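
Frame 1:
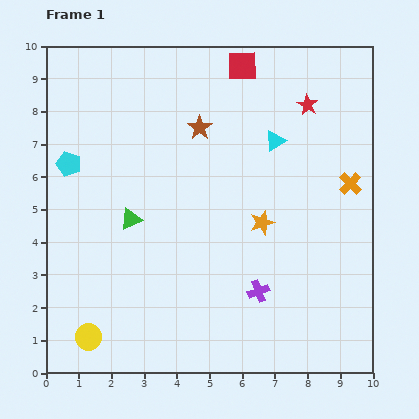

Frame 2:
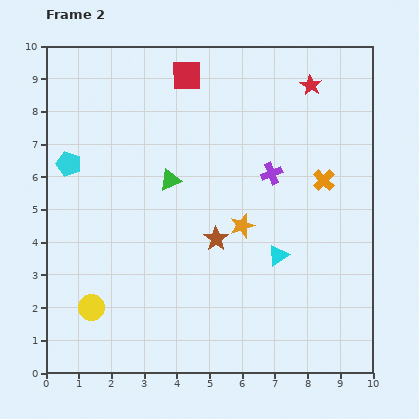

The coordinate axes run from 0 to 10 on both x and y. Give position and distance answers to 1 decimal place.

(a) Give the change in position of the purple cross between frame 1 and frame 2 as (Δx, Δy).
(0.4, 3.6)

The purple cross was at (6.5, 2.5) in frame 1 and (6.9, 6.1) in frame 2.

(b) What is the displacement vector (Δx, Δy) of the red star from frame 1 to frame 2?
(0.1, 0.6)

The red star was at (8.0, 8.2) in frame 1 and (8.1, 8.8) in frame 2.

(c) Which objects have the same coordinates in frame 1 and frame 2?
the cyan pentagon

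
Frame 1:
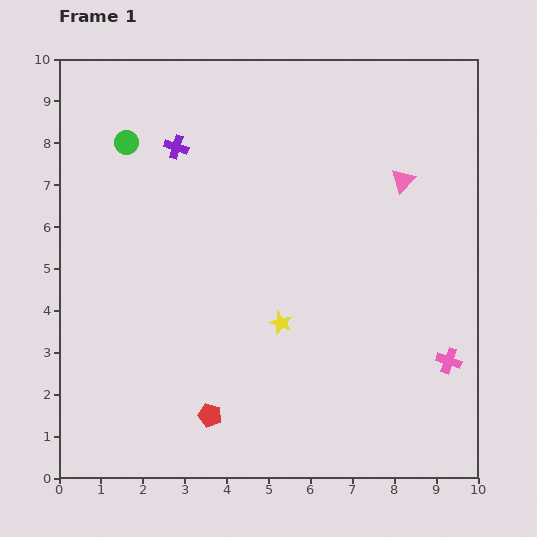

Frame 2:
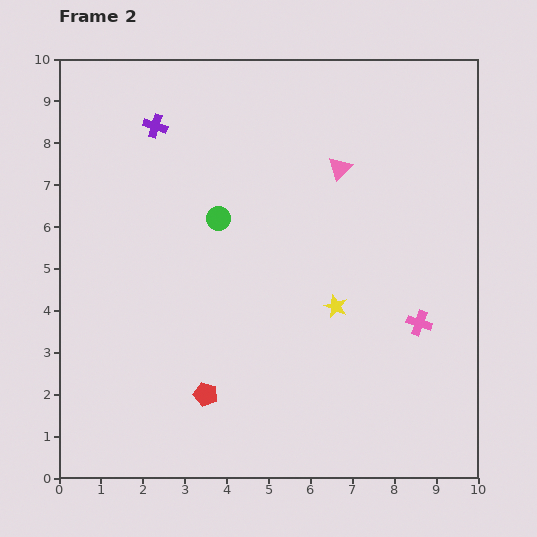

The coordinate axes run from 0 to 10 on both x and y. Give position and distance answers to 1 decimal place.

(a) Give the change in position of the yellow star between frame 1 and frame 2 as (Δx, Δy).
(1.3, 0.4)

The yellow star was at (5.3, 3.7) in frame 1 and (6.6, 4.1) in frame 2.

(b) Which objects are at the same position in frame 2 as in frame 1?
none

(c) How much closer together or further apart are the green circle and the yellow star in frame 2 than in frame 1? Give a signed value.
-2.2

Distance in frame 1: 5.7. Distance in frame 2: 3.5.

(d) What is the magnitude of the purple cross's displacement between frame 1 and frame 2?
0.7

The purple cross moved from (2.8, 7.9) to (2.3, 8.4), a distance of √(0.5² + 0.5²) ≈ 0.7.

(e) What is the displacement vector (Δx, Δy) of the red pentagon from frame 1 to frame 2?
(-0.1, 0.5)

The red pentagon was at (3.6, 1.5) in frame 1 and (3.5, 2.0) in frame 2.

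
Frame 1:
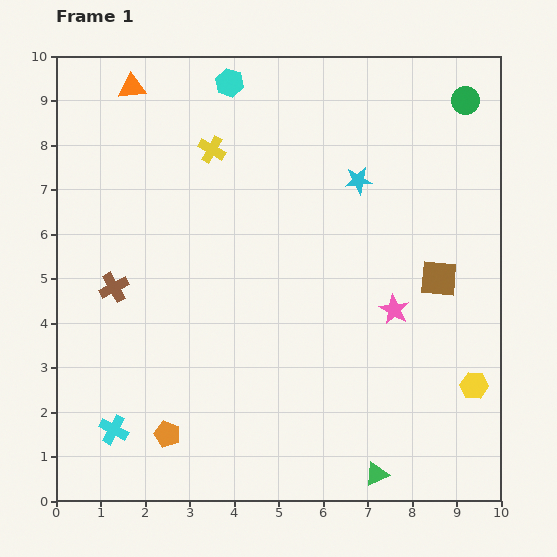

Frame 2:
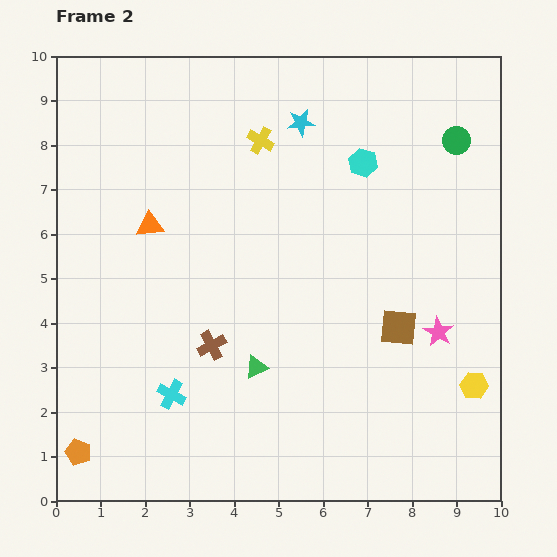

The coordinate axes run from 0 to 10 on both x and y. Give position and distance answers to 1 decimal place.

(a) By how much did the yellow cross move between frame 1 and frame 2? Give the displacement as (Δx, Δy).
(1.1, 0.2)

The yellow cross was at (3.5, 7.9) in frame 1 and (4.6, 8.1) in frame 2.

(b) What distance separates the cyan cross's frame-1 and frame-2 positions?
1.5

The cyan cross moved from (1.3, 1.6) to (2.6, 2.4), a distance of √(1.3² + 0.8²) ≈ 1.5.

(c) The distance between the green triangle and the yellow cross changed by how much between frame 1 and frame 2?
-3.1

Distance in frame 1: 8.2. Distance in frame 2: 5.1.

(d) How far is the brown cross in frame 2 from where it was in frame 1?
2.6

The brown cross moved from (1.3, 4.8) to (3.5, 3.5), a distance of √(2.2² + 1.3²) ≈ 2.6.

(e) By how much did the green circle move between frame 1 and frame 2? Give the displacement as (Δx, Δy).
(-0.2, -0.9)

The green circle was at (9.2, 9.0) in frame 1 and (9.0, 8.1) in frame 2.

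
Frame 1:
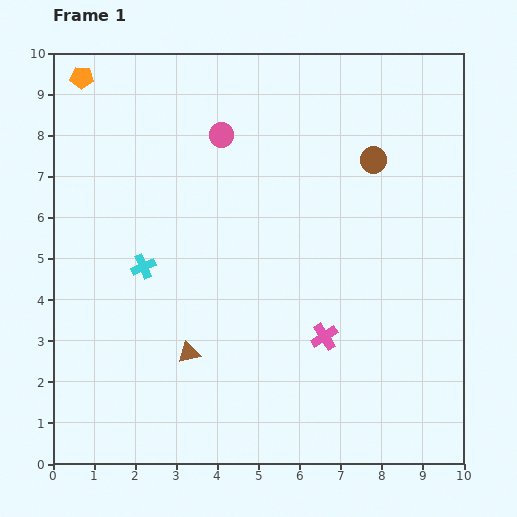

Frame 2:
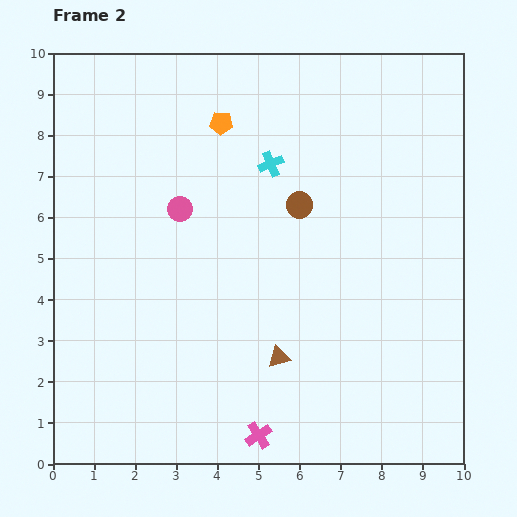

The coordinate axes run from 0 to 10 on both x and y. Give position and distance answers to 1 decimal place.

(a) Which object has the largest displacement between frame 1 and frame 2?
the cyan cross

(moved 4.0; next 3.6)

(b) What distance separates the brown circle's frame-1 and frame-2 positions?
2.1

The brown circle moved from (7.8, 7.4) to (6.0, 6.3), a distance of √(1.8² + 1.1²) ≈ 2.1.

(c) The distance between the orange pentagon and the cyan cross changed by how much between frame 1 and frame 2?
-3.2

Distance in frame 1: 4.8. Distance in frame 2: 1.6.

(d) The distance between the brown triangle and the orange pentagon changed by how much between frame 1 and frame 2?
-1.3

Distance in frame 1: 7.2. Distance in frame 2: 5.9.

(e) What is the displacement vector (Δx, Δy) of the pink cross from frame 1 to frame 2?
(-1.6, -2.4)

The pink cross was at (6.6, 3.1) in frame 1 and (5.0, 0.7) in frame 2.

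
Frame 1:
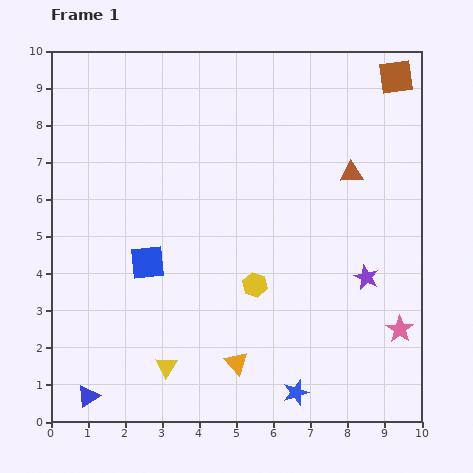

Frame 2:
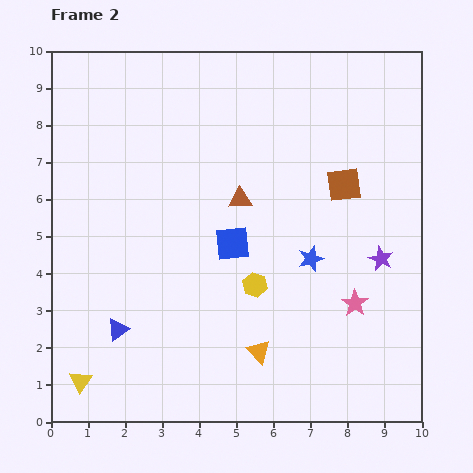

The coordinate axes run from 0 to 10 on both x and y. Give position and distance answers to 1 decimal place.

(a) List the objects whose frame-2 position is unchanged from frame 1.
the yellow hexagon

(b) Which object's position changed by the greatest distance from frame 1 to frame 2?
the blue star

(moved 3.6; next 3.2)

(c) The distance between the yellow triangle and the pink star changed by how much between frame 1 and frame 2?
+1.3

Distance in frame 1: 6.4. Distance in frame 2: 7.7.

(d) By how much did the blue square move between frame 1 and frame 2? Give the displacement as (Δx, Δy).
(2.3, 0.5)

The blue square was at (2.6, 4.3) in frame 1 and (4.9, 4.8) in frame 2.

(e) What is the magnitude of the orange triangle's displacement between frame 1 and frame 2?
0.7

The orange triangle moved from (5.0, 1.6) to (5.6, 1.9), a distance of √(0.6² + 0.3²) ≈ 0.7.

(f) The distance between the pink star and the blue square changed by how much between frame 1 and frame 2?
-3.3

Distance in frame 1: 7.0. Distance in frame 2: 3.7.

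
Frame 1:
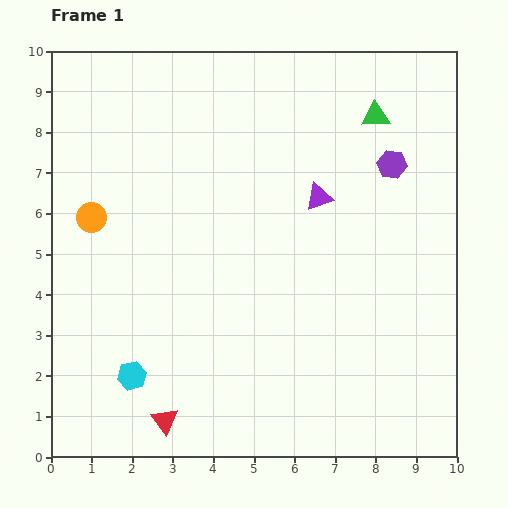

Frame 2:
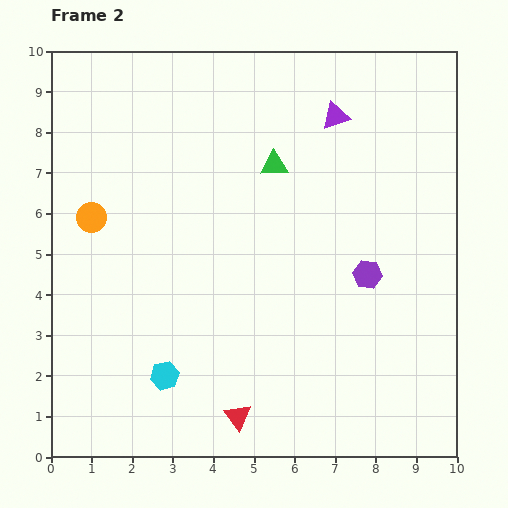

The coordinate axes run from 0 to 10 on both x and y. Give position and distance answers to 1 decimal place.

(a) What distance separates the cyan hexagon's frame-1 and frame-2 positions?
0.8

The cyan hexagon moved from (2.0, 2.0) to (2.8, 2.0), a distance of √(0.8² + 0.0²) ≈ 0.8.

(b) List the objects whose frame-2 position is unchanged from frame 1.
the orange circle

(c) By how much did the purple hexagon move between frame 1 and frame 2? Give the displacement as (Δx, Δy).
(-0.6, -2.7)

The purple hexagon was at (8.4, 7.2) in frame 1 and (7.8, 4.5) in frame 2.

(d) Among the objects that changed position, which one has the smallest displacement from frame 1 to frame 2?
the cyan hexagon

(moved 0.8)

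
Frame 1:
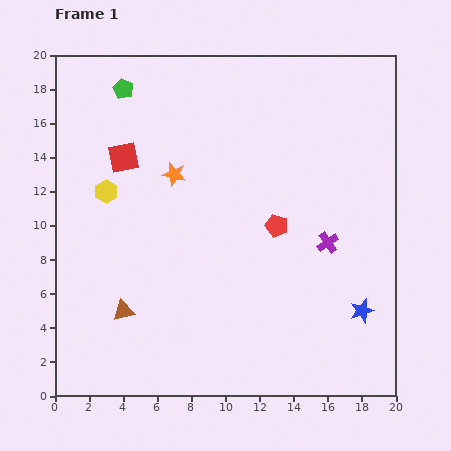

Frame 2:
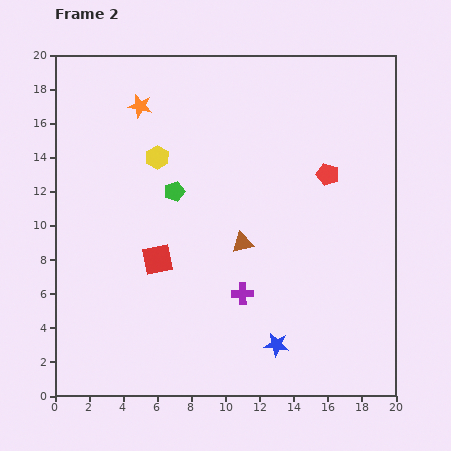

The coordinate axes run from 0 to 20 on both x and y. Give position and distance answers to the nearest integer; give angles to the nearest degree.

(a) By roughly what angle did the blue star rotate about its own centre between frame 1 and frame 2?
24° clockwise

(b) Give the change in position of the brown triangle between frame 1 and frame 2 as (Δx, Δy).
(7, 4)

The brown triangle was at (4, 5) in frame 1 and (11, 9) in frame 2.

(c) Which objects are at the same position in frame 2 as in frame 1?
none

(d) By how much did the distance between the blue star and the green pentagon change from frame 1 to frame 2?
-8

Distance in frame 1: 19. Distance in frame 2: 11.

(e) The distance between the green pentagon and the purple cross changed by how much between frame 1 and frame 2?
-8

Distance in frame 1: 15. Distance in frame 2: 7.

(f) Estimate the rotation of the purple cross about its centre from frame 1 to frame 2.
33° clockwise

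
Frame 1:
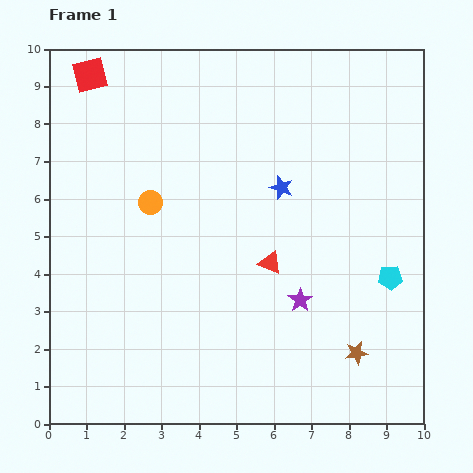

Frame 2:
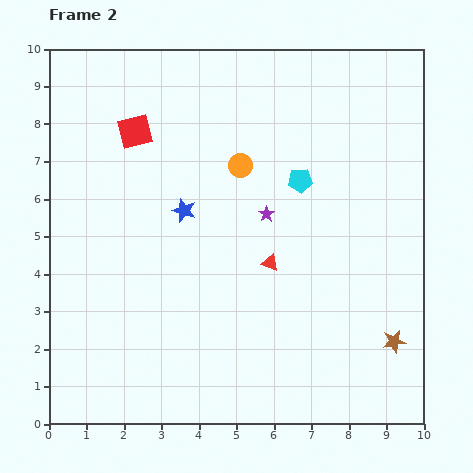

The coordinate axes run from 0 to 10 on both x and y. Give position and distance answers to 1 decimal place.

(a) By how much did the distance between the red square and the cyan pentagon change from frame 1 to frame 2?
-5.1

Distance in frame 1: 9.7. Distance in frame 2: 4.6.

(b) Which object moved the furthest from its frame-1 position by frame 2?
the cyan pentagon

(moved 3.5; next 2.7)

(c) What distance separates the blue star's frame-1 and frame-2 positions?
2.7

The blue star moved from (6.2, 6.3) to (3.6, 5.7), a distance of √(2.6² + 0.6²) ≈ 2.7.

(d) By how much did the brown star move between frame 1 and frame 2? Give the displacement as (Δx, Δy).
(1.0, 0.3)

The brown star was at (8.2, 1.9) in frame 1 and (9.2, 2.2) in frame 2.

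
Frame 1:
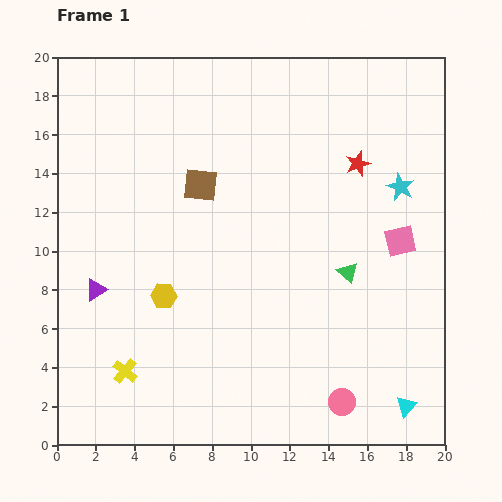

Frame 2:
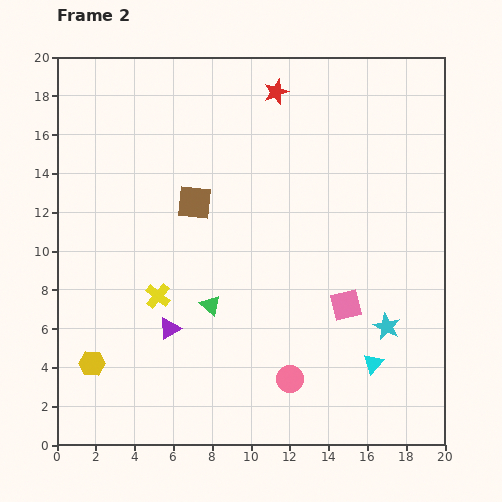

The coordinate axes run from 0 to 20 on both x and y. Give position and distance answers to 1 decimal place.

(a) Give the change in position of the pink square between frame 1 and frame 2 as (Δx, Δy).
(-2.8, -3.3)

The pink square was at (17.7, 10.5) in frame 1 and (14.9, 7.2) in frame 2.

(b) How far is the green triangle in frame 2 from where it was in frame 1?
7.3

The green triangle moved from (15.0, 8.9) to (7.9, 7.2), a distance of √(7.1² + 1.7²) ≈ 7.3.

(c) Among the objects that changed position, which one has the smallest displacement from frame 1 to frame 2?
the brown square

(moved 0.9)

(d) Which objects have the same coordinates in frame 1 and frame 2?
none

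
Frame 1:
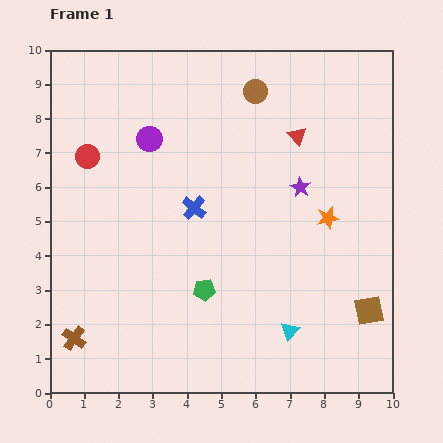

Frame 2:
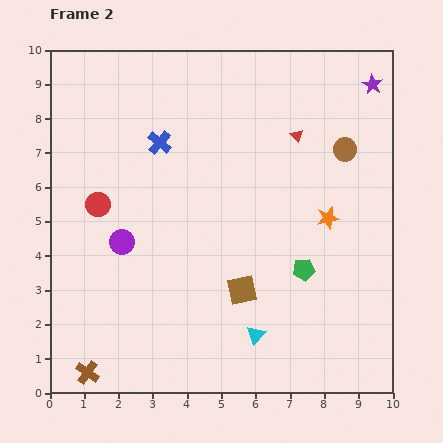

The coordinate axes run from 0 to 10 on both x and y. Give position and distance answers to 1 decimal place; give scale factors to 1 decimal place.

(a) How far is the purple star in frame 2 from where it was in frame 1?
3.7

The purple star moved from (7.3, 6.0) to (9.4, 9.0), a distance of √(2.1² + 3.0²) ≈ 3.7.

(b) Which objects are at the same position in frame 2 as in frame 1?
the red triangle, the orange star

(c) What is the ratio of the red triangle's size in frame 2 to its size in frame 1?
0.7×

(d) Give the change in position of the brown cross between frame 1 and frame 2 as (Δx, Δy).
(0.4, -1.0)

The brown cross was at (0.7, 1.6) in frame 1 and (1.1, 0.6) in frame 2.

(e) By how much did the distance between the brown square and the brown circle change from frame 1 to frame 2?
-2.1

Distance in frame 1: 7.2. Distance in frame 2: 5.1.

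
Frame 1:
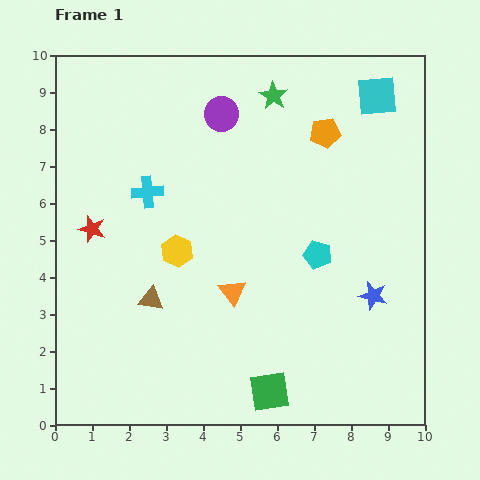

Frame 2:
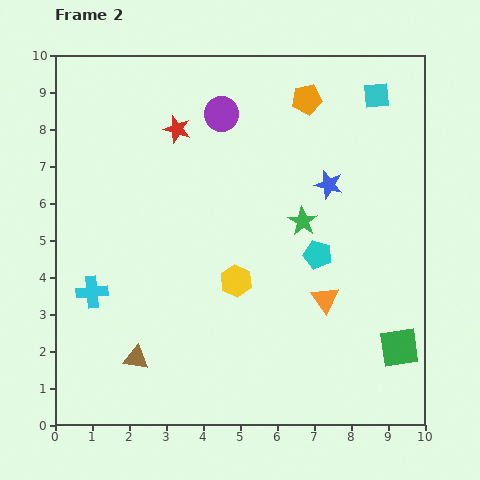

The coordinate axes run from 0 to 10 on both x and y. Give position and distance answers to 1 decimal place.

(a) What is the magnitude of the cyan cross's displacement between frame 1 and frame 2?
3.1

The cyan cross moved from (2.5, 6.3) to (1.0, 3.6), a distance of √(1.5² + 2.7²) ≈ 3.1.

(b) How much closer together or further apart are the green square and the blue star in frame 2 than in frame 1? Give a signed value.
+1.0

Distance in frame 1: 3.8. Distance in frame 2: 4.8.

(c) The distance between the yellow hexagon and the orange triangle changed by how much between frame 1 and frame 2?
+0.6

Distance in frame 1: 1.9. Distance in frame 2: 2.5.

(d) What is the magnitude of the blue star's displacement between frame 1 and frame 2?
3.2

The blue star moved from (8.6, 3.5) to (7.4, 6.5), a distance of √(1.2² + 3.0²) ≈ 3.2.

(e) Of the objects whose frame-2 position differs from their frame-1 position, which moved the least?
the orange pentagon

(moved 1.0)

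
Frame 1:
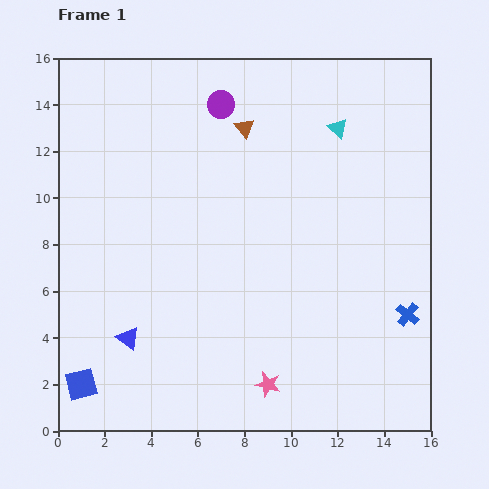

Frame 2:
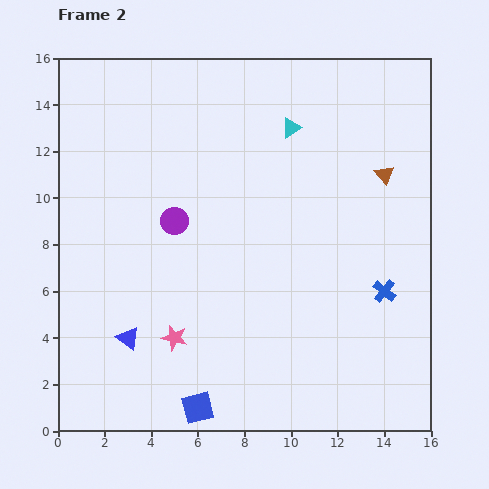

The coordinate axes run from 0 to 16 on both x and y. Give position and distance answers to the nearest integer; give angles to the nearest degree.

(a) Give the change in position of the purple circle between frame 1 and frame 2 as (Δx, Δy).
(-2, -5)

The purple circle was at (7, 14) in frame 1 and (5, 9) in frame 2.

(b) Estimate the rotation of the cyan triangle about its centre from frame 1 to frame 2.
47° clockwise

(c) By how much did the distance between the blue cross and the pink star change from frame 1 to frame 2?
+2

Distance in frame 1: 7. Distance in frame 2: 9.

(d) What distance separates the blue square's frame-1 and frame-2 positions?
5

The blue square moved from (1, 2) to (6, 1), a distance of √(5² + 1²) ≈ 5.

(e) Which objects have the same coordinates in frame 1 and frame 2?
the blue triangle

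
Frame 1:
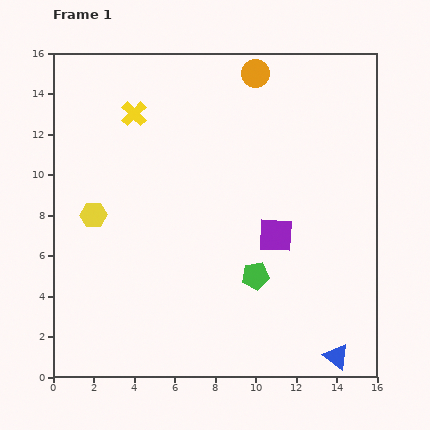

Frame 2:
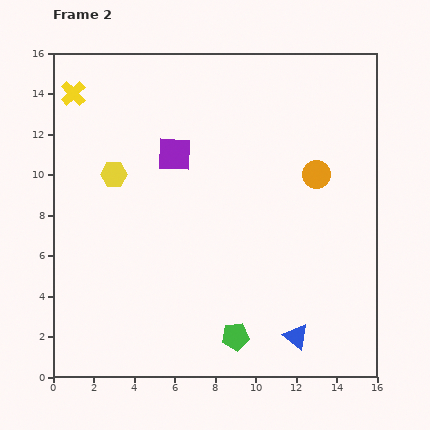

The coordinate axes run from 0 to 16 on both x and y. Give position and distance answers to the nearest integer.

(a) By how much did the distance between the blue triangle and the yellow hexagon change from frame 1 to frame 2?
-2

Distance in frame 1: 14. Distance in frame 2: 12.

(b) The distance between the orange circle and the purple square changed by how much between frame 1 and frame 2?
-1

Distance in frame 1: 8. Distance in frame 2: 7.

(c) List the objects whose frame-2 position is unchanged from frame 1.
none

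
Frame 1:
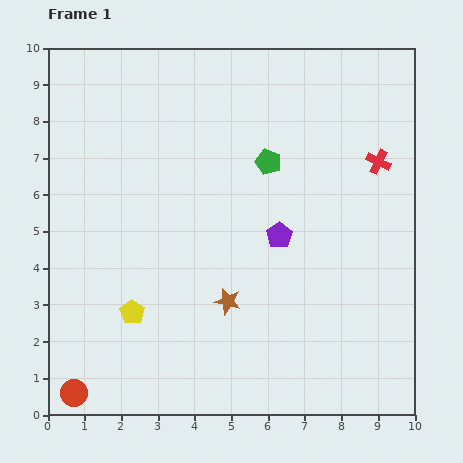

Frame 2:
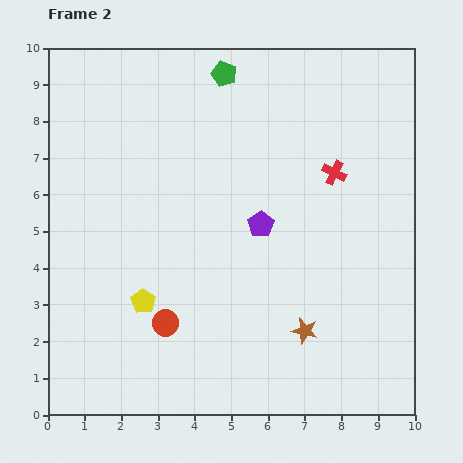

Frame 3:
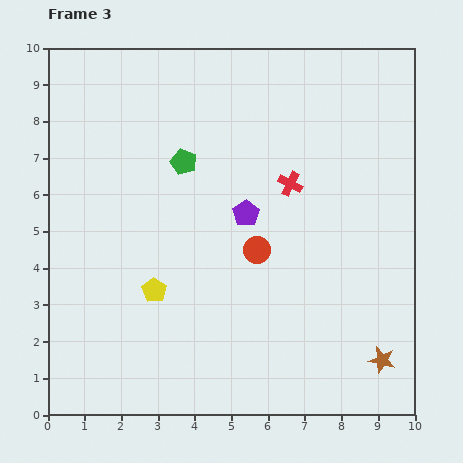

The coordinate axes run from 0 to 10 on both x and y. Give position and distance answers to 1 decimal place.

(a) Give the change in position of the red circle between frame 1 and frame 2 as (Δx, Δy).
(2.5, 1.9)

The red circle was at (0.7, 0.6) in frame 1 and (3.2, 2.5) in frame 2.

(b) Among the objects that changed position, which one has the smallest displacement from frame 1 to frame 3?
the yellow pentagon

(moved 0.8)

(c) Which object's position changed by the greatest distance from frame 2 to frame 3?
the red circle

(moved 3.2; next 2.6)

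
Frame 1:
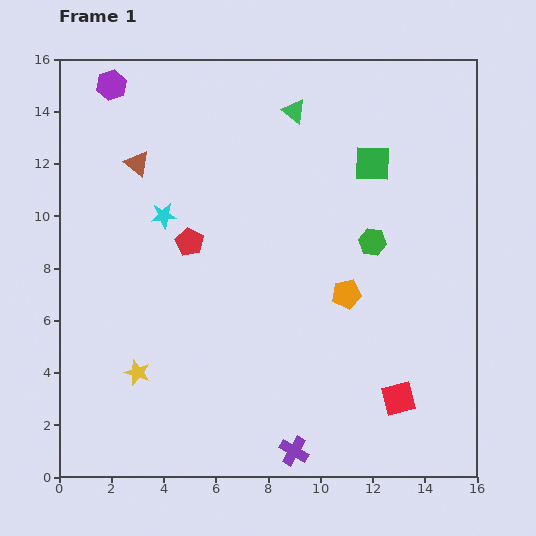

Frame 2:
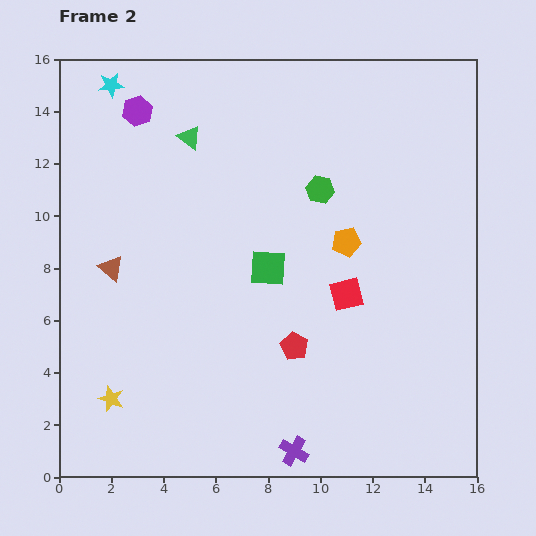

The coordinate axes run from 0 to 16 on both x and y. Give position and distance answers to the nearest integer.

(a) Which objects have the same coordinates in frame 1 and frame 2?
the purple cross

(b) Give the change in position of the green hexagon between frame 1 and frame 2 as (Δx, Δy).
(-2, 2)

The green hexagon was at (12, 9) in frame 1 and (10, 11) in frame 2.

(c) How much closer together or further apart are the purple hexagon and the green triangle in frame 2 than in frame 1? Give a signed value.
-5

Distance in frame 1: 7. Distance in frame 2: 2.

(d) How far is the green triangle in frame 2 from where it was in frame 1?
4

The green triangle moved from (9, 14) to (5, 13), a distance of √(4² + 1²) ≈ 4.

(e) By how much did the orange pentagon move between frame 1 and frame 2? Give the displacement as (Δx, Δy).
(0, 2)

The orange pentagon was at (11, 7) in frame 1 and (11, 9) in frame 2.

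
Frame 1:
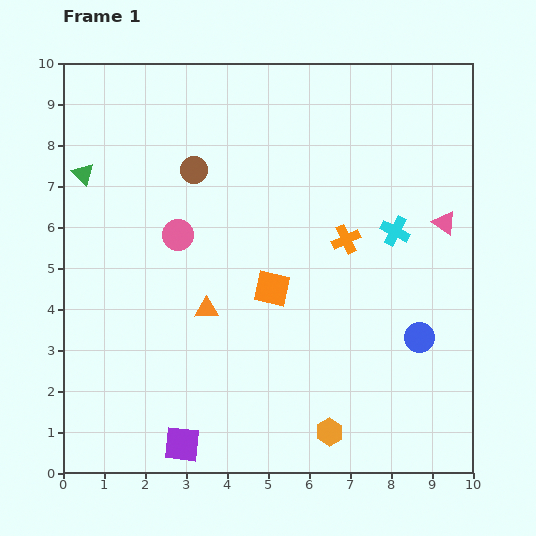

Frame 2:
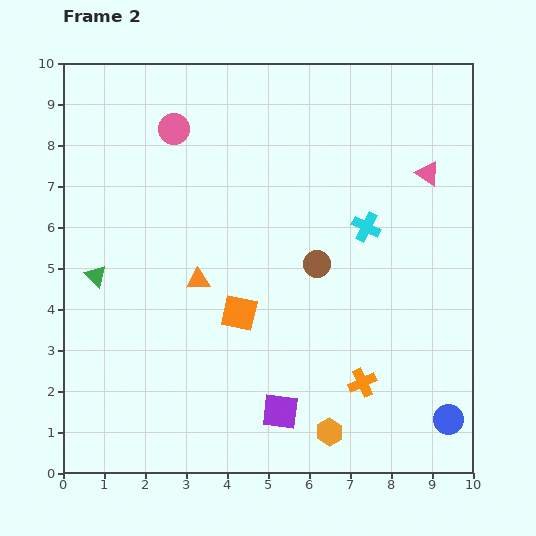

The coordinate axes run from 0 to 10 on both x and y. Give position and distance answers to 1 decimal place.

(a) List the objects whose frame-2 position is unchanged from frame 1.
the orange hexagon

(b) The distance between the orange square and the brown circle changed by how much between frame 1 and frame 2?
-1.3

Distance in frame 1: 3.5. Distance in frame 2: 2.2.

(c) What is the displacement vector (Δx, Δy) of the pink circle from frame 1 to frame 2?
(-0.1, 2.6)

The pink circle was at (2.8, 5.8) in frame 1 and (2.7, 8.4) in frame 2.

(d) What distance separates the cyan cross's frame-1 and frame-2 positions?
0.7

The cyan cross moved from (8.1, 5.9) to (7.4, 6.0), a distance of √(0.7² + 0.1²) ≈ 0.7.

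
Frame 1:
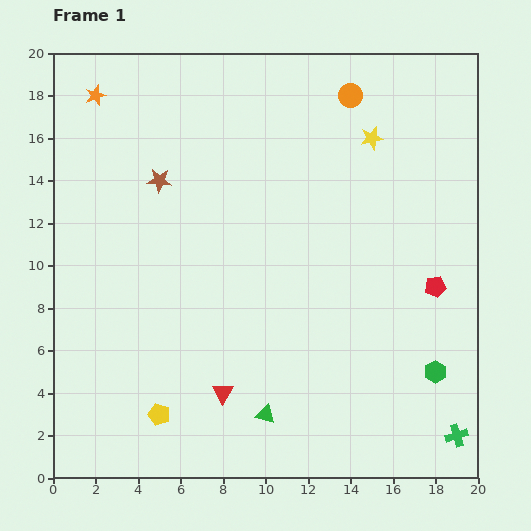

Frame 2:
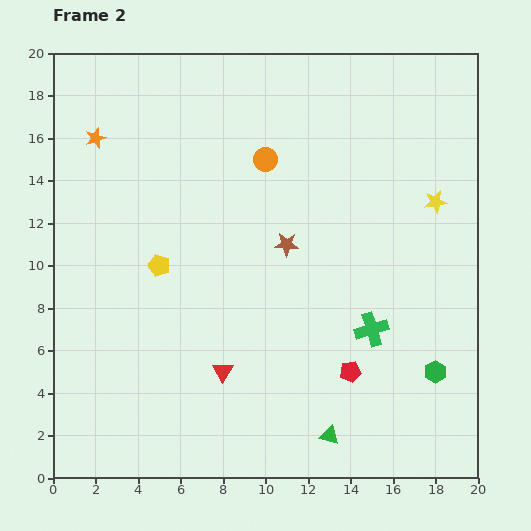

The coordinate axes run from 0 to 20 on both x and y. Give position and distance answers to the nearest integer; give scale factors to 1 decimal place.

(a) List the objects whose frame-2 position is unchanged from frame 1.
the green hexagon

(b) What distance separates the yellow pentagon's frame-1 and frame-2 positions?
7

The yellow pentagon moved from (5, 3) to (5, 10), a distance of √(0² + 7²) ≈ 7.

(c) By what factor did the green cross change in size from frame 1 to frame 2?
1.5×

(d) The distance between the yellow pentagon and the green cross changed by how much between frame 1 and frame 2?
-4

Distance in frame 1: 14. Distance in frame 2: 10.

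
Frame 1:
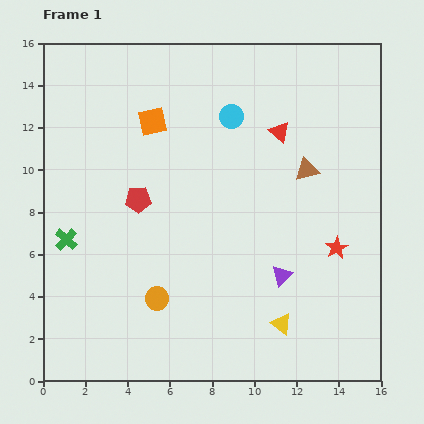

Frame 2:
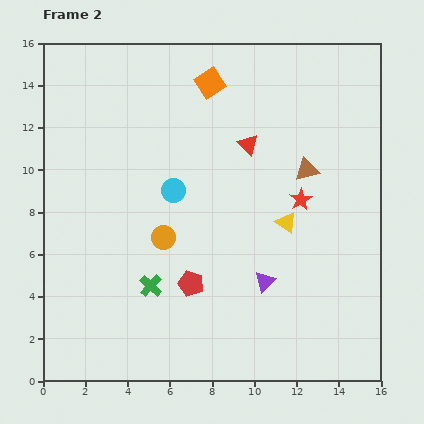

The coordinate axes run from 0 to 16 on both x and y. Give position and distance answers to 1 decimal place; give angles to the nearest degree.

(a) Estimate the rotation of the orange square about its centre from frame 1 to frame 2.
21° counter-clockwise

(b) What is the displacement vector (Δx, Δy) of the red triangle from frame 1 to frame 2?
(-1.5, -0.6)

The red triangle was at (11.2, 11.8) in frame 1 and (9.7, 11.2) in frame 2.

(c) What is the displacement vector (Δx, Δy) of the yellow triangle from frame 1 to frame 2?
(0.2, 4.8)

The yellow triangle was at (11.3, 2.7) in frame 1 and (11.5, 7.5) in frame 2.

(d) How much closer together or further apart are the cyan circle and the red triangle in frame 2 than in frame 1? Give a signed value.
+1.7

Distance in frame 1: 2.4. Distance in frame 2: 4.1.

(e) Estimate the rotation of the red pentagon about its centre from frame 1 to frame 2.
19° clockwise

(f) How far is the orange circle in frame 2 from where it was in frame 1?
2.9

The orange circle moved from (5.4, 3.9) to (5.7, 6.8), a distance of √(0.3² + 2.9²) ≈ 2.9.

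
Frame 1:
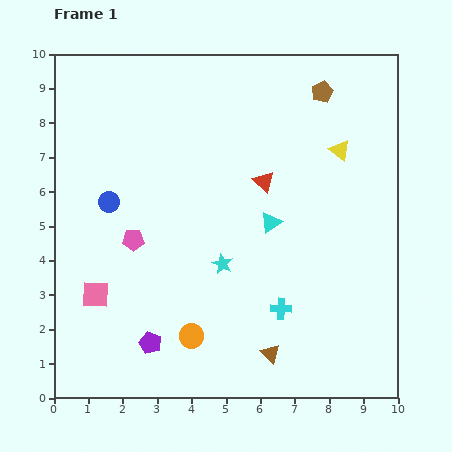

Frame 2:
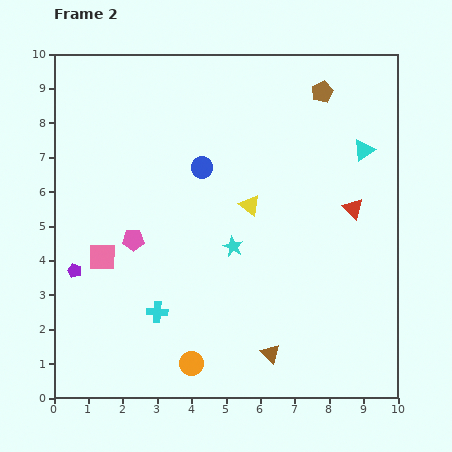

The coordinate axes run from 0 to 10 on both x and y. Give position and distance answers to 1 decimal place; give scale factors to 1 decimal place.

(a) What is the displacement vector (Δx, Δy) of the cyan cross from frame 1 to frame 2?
(-3.6, -0.1)

The cyan cross was at (6.6, 2.6) in frame 1 and (3.0, 2.5) in frame 2.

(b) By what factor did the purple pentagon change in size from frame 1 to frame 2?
0.6×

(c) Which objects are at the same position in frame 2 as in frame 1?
the brown triangle, the brown pentagon, the pink pentagon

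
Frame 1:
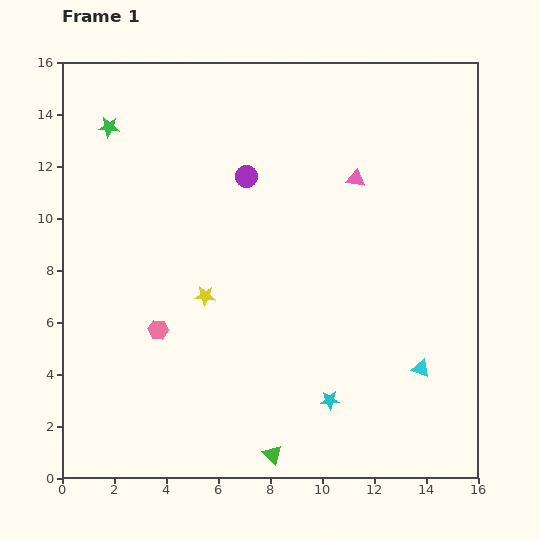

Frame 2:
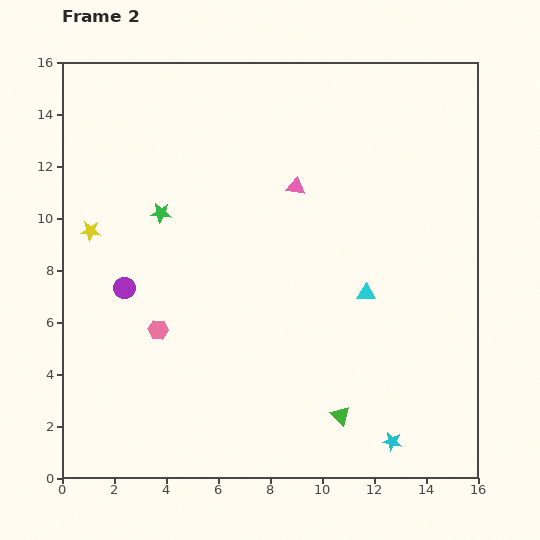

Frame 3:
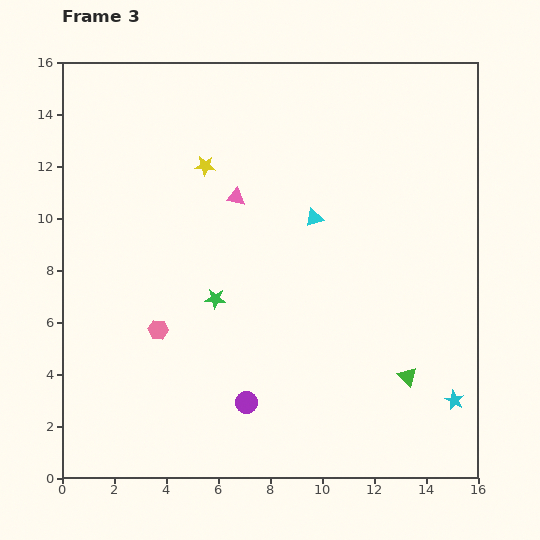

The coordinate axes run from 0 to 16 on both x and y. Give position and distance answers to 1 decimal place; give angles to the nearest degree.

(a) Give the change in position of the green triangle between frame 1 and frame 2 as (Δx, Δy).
(2.6, 1.5)

The green triangle was at (8.1, 0.9) in frame 1 and (10.7, 2.4) in frame 2.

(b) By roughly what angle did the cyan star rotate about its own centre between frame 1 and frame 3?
30° clockwise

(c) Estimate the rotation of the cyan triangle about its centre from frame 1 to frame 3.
38° counter-clockwise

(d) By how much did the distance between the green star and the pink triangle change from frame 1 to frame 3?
-5.7

Distance in frame 1: 9.7. Distance in frame 3: 4.0.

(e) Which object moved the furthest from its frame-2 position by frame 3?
the purple circle

(moved 6.4; next 5.1)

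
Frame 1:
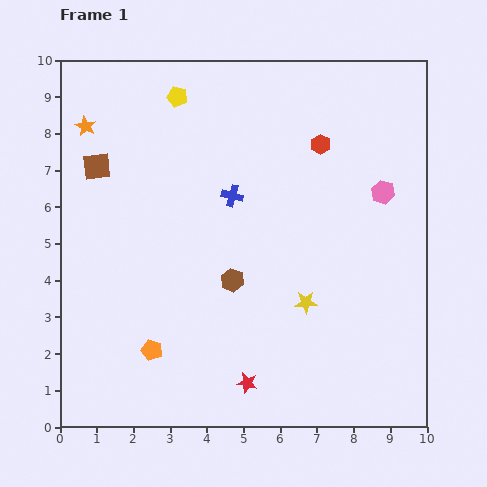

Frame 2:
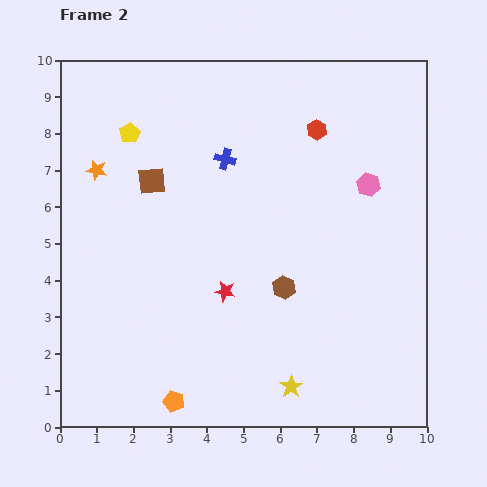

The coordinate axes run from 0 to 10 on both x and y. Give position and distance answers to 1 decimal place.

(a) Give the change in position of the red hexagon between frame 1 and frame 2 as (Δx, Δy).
(-0.1, 0.4)

The red hexagon was at (7.1, 7.7) in frame 1 and (7.0, 8.1) in frame 2.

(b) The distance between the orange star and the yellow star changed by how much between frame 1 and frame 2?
+0.2

Distance in frame 1: 7.7. Distance in frame 2: 7.9.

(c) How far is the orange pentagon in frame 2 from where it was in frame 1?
1.5

The orange pentagon moved from (2.5, 2.1) to (3.1, 0.7), a distance of √(0.6² + 1.4²) ≈ 1.5.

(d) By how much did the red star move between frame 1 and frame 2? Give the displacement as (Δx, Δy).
(-0.6, 2.5)

The red star was at (5.1, 1.2) in frame 1 and (4.5, 3.7) in frame 2.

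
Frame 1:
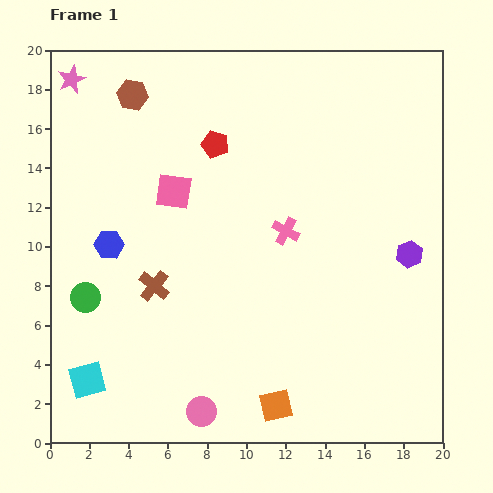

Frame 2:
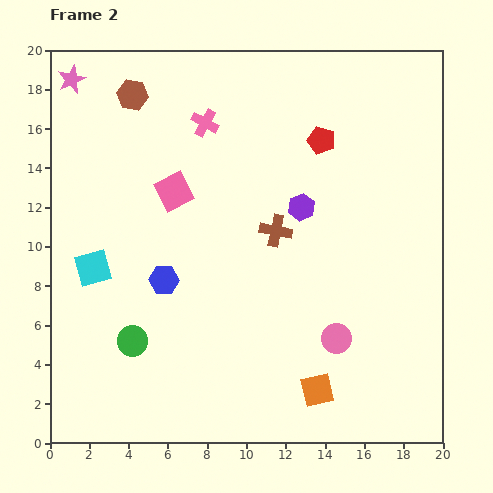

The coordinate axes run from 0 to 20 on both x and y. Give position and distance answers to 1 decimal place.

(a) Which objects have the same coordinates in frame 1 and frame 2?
the pink star, the pink square, the brown hexagon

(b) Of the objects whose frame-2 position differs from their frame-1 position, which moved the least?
the orange square

(moved 2.2)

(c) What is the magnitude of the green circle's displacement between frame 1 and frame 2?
3.3

The green circle moved from (1.8, 7.4) to (4.2, 5.2), a distance of √(2.4² + 2.2²) ≈ 3.3.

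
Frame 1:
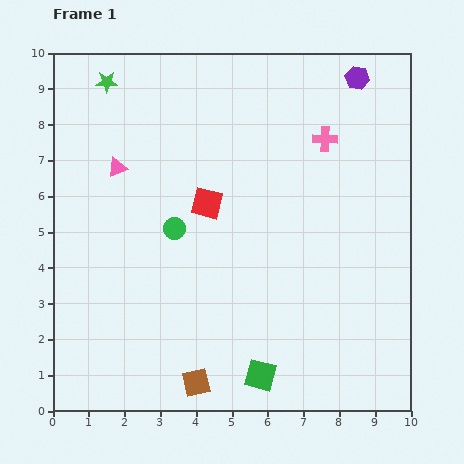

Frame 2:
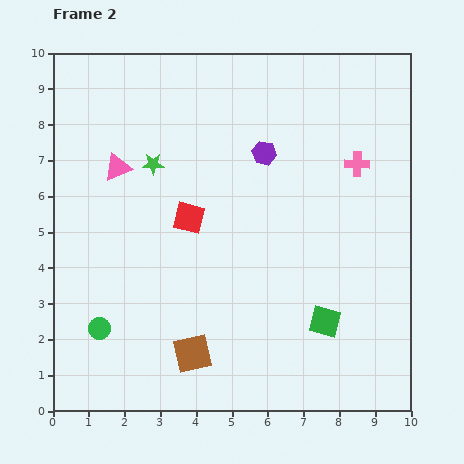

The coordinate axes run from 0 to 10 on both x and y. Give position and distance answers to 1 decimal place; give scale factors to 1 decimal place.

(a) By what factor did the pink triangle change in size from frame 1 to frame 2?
1.4×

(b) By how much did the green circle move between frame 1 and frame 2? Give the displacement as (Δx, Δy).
(-2.1, -2.8)

The green circle was at (3.4, 5.1) in frame 1 and (1.3, 2.3) in frame 2.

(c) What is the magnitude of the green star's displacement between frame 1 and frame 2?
2.6

The green star moved from (1.5, 9.2) to (2.8, 6.9), a distance of √(1.3² + 2.3²) ≈ 2.6.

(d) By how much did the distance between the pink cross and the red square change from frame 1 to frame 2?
+1.1

Distance in frame 1: 3.8. Distance in frame 2: 4.9.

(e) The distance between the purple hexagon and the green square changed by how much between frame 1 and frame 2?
-3.7

Distance in frame 1: 8.7. Distance in frame 2: 5.0.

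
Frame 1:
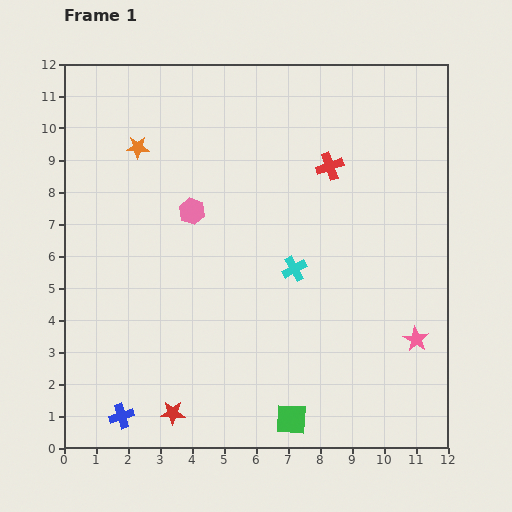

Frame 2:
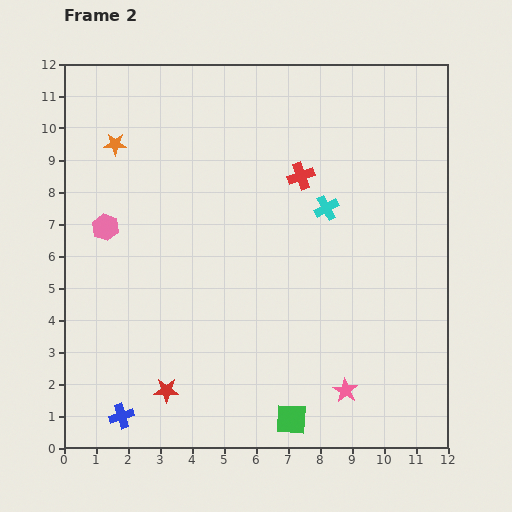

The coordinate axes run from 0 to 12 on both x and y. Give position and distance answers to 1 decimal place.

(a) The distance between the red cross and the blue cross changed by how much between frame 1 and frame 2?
-0.8

Distance in frame 1: 10.2. Distance in frame 2: 9.4.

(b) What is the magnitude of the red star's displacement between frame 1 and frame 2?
0.7

The red star moved from (3.4, 1.1) to (3.2, 1.8), a distance of √(0.2² + 0.7²) ≈ 0.7.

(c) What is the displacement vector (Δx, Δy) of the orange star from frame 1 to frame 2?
(-0.7, 0.1)

The orange star was at (2.3, 9.4) in frame 1 and (1.6, 9.5) in frame 2.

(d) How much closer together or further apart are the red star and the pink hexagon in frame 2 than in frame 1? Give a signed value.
-0.9

Distance in frame 1: 6.3. Distance in frame 2: 5.4.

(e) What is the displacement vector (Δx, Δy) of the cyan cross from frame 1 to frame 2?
(1.0, 1.9)

The cyan cross was at (7.2, 5.6) in frame 1 and (8.2, 7.5) in frame 2.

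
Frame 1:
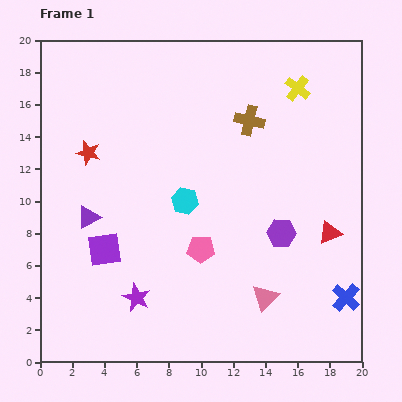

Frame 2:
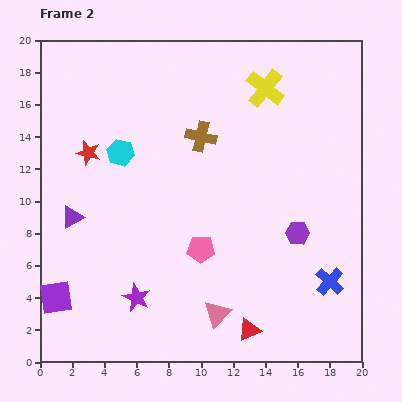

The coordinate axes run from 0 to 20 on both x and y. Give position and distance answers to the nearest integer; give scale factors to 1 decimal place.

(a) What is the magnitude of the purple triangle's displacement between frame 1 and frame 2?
1

The purple triangle moved from (3, 9) to (2, 9), a distance of √(1² + 0²) ≈ 1.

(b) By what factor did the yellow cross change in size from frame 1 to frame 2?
1.5×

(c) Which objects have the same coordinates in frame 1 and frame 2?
the purple star, the pink pentagon, the red star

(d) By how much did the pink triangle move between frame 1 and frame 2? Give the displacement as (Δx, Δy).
(-3, -1)

The pink triangle was at (14, 4) in frame 1 and (11, 3) in frame 2.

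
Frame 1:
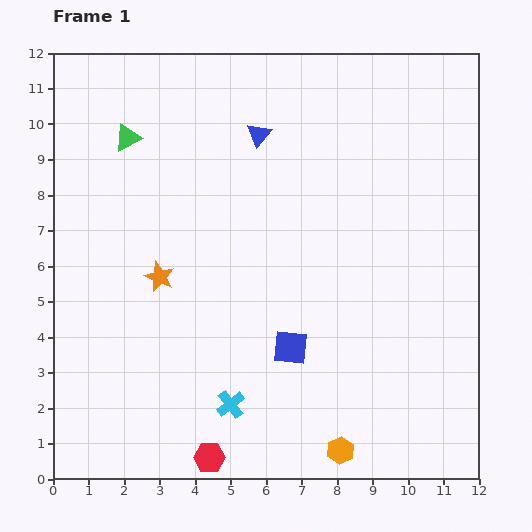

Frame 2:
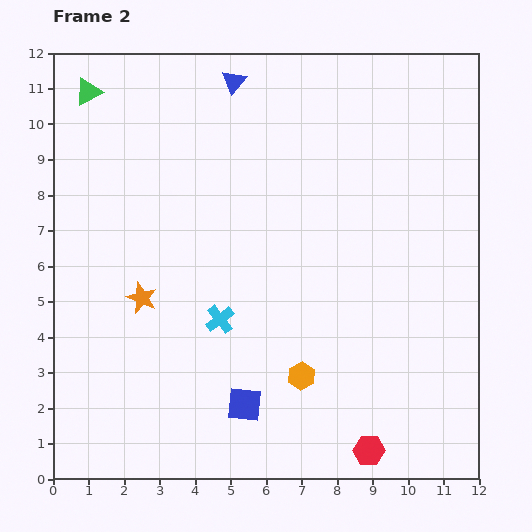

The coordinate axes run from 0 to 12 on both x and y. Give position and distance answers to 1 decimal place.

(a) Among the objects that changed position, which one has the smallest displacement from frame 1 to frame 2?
the orange star

(moved 0.8)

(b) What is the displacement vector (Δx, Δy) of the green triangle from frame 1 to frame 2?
(-1.1, 1.3)

The green triangle was at (2.1, 9.6) in frame 1 and (1.0, 10.9) in frame 2.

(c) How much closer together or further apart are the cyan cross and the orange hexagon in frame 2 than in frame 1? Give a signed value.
-0.6

Distance in frame 1: 3.4. Distance in frame 2: 2.8.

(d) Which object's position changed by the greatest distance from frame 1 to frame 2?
the red hexagon

(moved 4.5; next 2.4)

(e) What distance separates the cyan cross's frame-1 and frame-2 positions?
2.4

The cyan cross moved from (5.0, 2.1) to (4.7, 4.5), a distance of √(0.3² + 2.4²) ≈ 2.4.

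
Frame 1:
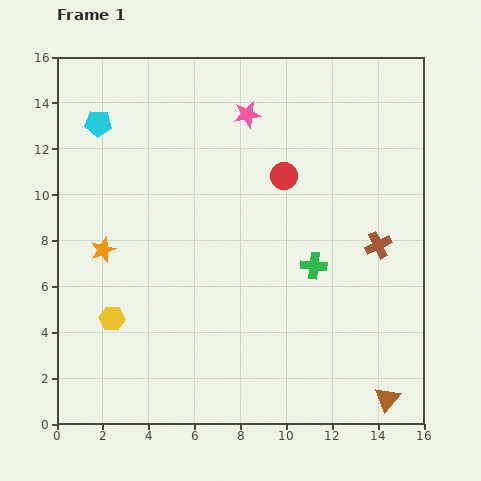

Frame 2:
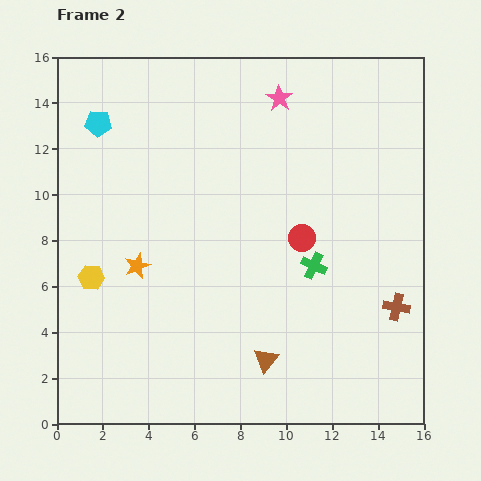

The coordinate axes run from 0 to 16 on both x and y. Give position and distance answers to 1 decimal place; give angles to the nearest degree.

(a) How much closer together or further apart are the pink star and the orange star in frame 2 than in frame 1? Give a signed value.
+1.0

Distance in frame 1: 8.6. Distance in frame 2: 9.6.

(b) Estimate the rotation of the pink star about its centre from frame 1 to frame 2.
28° counter-clockwise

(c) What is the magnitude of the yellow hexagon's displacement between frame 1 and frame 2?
2.0

The yellow hexagon moved from (2.4, 4.6) to (1.5, 6.4), a distance of √(0.9² + 1.8²) ≈ 2.0.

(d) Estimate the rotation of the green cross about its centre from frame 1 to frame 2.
20° clockwise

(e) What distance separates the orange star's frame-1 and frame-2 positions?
1.7

The orange star moved from (2.0, 7.6) to (3.5, 6.9), a distance of √(1.5² + 0.7²) ≈ 1.7.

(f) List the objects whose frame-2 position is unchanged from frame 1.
the green cross, the cyan pentagon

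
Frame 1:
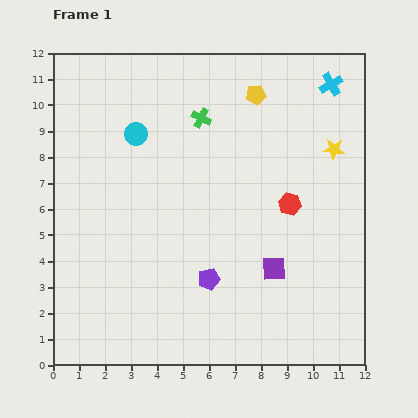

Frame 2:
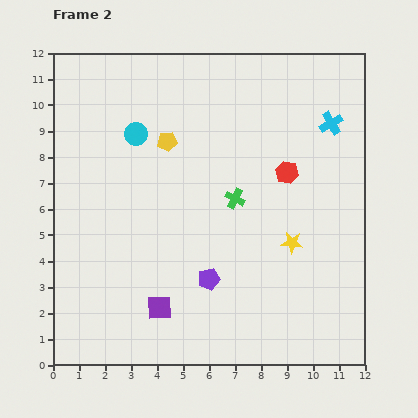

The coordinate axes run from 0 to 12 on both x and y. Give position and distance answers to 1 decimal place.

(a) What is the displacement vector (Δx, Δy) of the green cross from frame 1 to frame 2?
(1.3, -3.1)

The green cross was at (5.7, 9.5) in frame 1 and (7.0, 6.4) in frame 2.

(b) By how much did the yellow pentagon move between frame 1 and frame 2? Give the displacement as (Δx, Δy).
(-3.4, -1.8)

The yellow pentagon was at (7.8, 10.4) in frame 1 and (4.4, 8.6) in frame 2.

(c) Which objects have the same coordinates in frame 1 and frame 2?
the purple pentagon, the cyan circle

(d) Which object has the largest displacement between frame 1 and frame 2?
the purple square

(moved 4.6; next 3.9)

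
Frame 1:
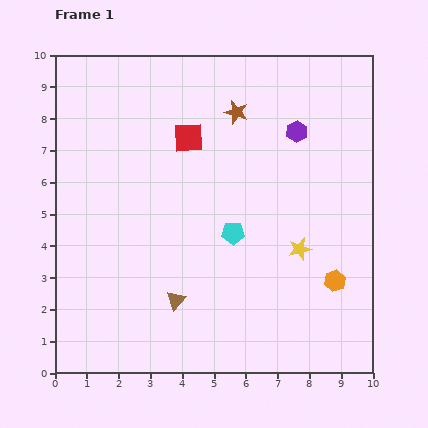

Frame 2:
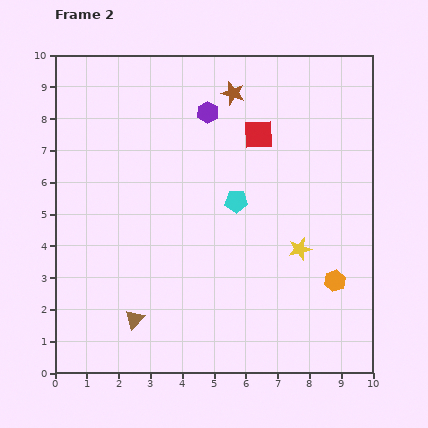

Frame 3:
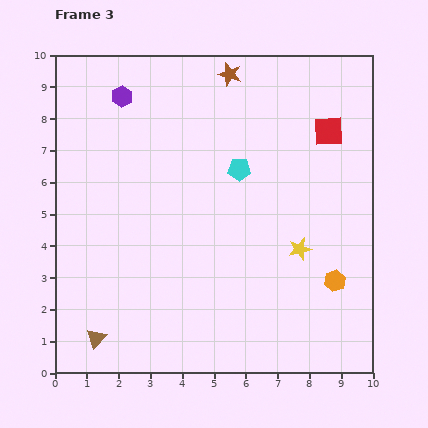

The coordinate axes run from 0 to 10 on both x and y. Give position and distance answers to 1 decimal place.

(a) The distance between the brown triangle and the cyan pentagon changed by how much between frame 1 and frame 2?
+2.1

Distance in frame 1: 2.8. Distance in frame 2: 4.9.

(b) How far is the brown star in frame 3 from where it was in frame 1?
1.2

The brown star moved from (5.7, 8.2) to (5.5, 9.4), a distance of √(0.2² + 1.2²) ≈ 1.2.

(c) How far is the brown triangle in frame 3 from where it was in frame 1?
2.8

The brown triangle moved from (3.8, 2.3) to (1.3, 1.1), a distance of √(2.5² + 1.2²) ≈ 2.8.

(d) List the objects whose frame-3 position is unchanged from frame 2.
the yellow star, the orange hexagon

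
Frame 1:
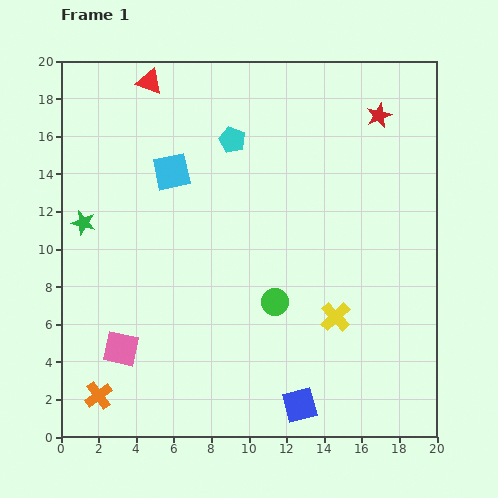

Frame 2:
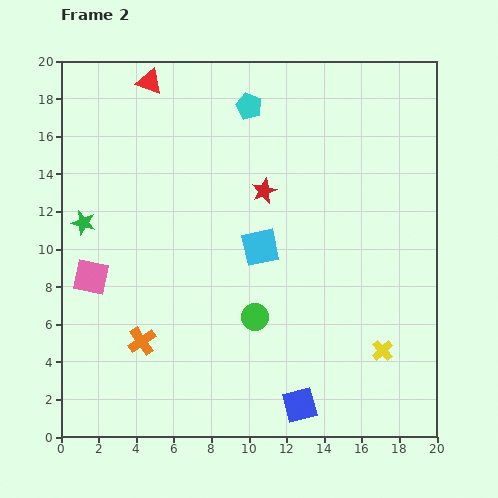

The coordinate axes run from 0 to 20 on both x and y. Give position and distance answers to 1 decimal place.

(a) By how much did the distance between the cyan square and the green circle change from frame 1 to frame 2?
-5.1

Distance in frame 1: 8.8. Distance in frame 2: 3.7.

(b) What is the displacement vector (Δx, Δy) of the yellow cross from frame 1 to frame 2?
(2.5, -1.8)

The yellow cross was at (14.6, 6.4) in frame 1 and (17.1, 4.6) in frame 2.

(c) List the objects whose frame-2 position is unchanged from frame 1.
the red triangle, the green star, the blue square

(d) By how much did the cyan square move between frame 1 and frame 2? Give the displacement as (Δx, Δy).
(4.7, -4.0)

The cyan square was at (5.9, 14.1) in frame 1 and (10.6, 10.1) in frame 2.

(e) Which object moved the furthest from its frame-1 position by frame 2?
the red star

(moved 7.3; next 6.2)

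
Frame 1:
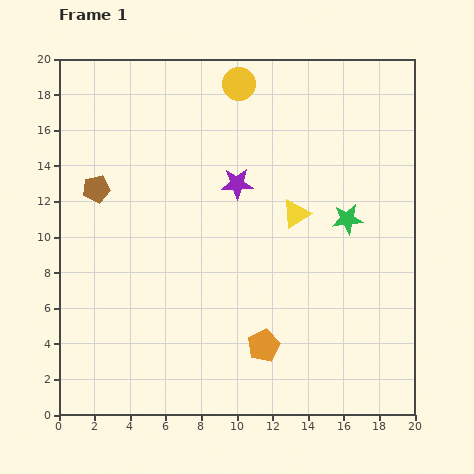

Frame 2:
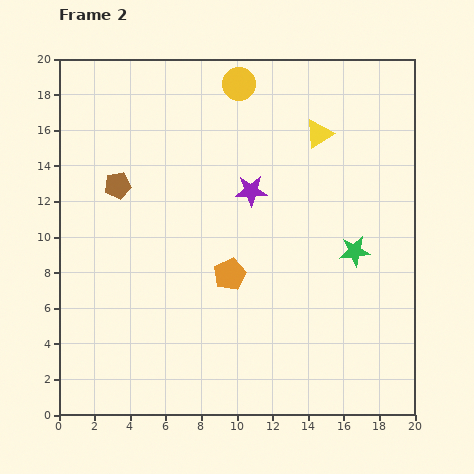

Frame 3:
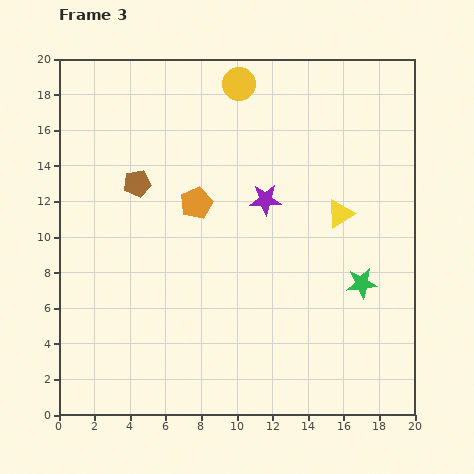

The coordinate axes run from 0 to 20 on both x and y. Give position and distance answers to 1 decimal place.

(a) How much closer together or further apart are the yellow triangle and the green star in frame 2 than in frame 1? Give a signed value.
+4.0

Distance in frame 1: 2.9. Distance in frame 2: 6.9.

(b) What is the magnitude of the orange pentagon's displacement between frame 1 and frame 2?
4.4

The orange pentagon moved from (11.5, 3.9) to (9.6, 7.9), a distance of √(1.9² + 4.0²) ≈ 4.4.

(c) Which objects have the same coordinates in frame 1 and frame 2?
the yellow circle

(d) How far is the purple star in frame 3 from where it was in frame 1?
1.8

The purple star moved from (10.0, 13.0) to (11.6, 12.1), a distance of √(1.6² + 0.9²) ≈ 1.8.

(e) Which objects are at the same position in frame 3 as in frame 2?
the yellow circle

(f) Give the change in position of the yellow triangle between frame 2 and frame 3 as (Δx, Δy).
(1.2, -4.5)

The yellow triangle was at (14.6, 15.8) in frame 2 and (15.8, 11.3) in frame 3.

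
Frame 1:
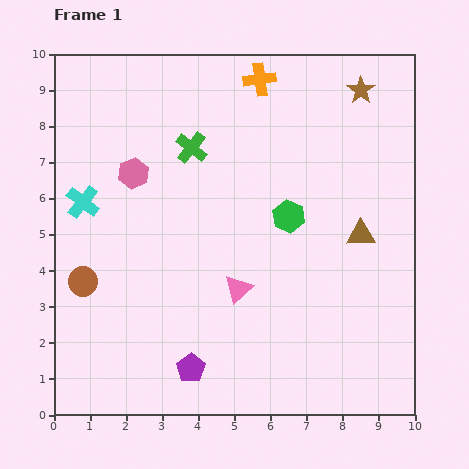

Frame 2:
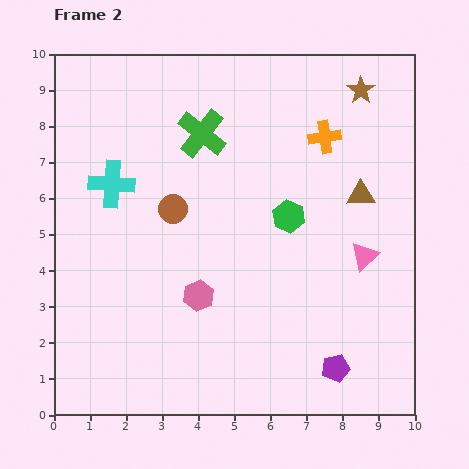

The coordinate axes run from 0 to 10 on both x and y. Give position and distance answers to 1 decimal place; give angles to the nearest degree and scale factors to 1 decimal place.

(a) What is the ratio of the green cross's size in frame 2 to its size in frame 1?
1.5×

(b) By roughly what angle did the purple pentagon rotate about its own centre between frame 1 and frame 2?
21° clockwise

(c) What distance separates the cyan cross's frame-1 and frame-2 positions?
0.9

The cyan cross moved from (0.8, 5.9) to (1.6, 6.4), a distance of √(0.8² + 0.5²) ≈ 0.9.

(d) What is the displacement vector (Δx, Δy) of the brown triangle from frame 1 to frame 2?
(0.0, 1.1)

The brown triangle was at (8.5, 5.0) in frame 1 and (8.5, 6.1) in frame 2.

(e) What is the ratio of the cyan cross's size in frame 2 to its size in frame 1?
1.4×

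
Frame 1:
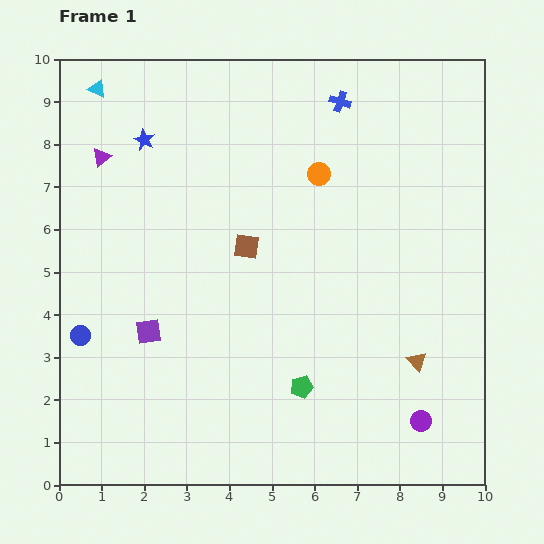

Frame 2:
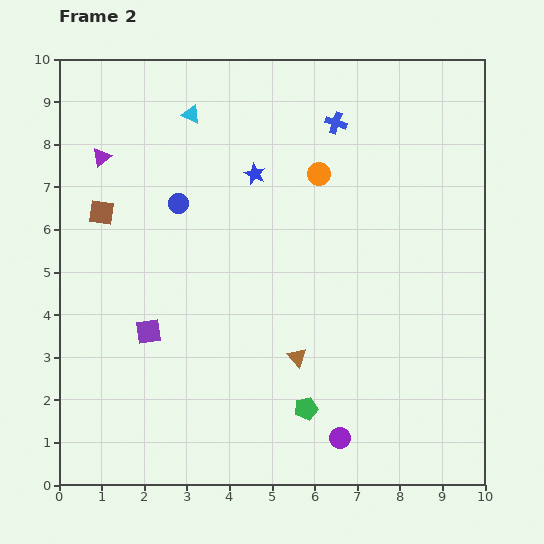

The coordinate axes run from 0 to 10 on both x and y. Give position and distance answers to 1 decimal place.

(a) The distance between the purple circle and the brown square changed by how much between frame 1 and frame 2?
+1.9

Distance in frame 1: 5.8. Distance in frame 2: 7.7.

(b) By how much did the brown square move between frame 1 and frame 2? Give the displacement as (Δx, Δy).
(-3.4, 0.8)

The brown square was at (4.4, 5.6) in frame 1 and (1.0, 6.4) in frame 2.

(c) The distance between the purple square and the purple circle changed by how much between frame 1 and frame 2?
-1.6

Distance in frame 1: 6.7. Distance in frame 2: 5.1.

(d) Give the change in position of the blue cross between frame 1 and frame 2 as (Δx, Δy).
(-0.1, -0.5)

The blue cross was at (6.6, 9.0) in frame 1 and (6.5, 8.5) in frame 2.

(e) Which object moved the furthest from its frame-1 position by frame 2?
the blue circle

(moved 3.9; next 3.5)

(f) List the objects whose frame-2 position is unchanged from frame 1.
the orange circle, the purple square, the purple triangle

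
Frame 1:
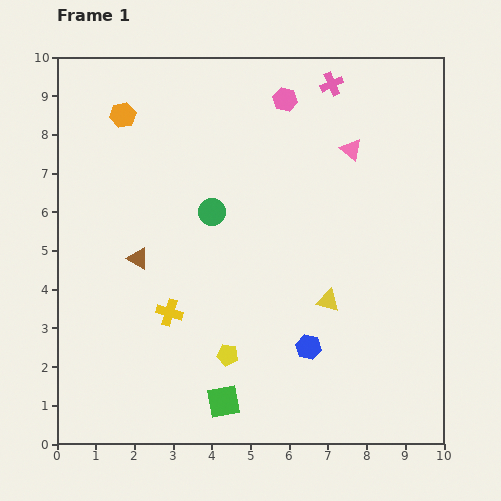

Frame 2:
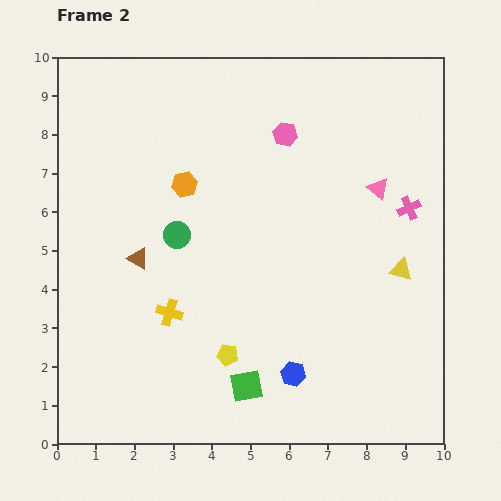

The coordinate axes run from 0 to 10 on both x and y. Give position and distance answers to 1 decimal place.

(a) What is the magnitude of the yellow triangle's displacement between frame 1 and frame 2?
2.1

The yellow triangle moved from (7.0, 3.7) to (8.9, 4.5), a distance of √(1.9² + 0.8²) ≈ 2.1.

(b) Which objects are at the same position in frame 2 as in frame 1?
the yellow pentagon, the brown triangle, the yellow cross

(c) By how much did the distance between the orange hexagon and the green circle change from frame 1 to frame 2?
-2.1

Distance in frame 1: 3.4. Distance in frame 2: 1.3.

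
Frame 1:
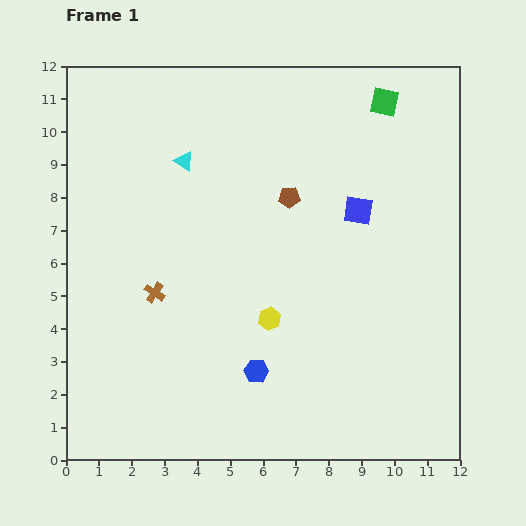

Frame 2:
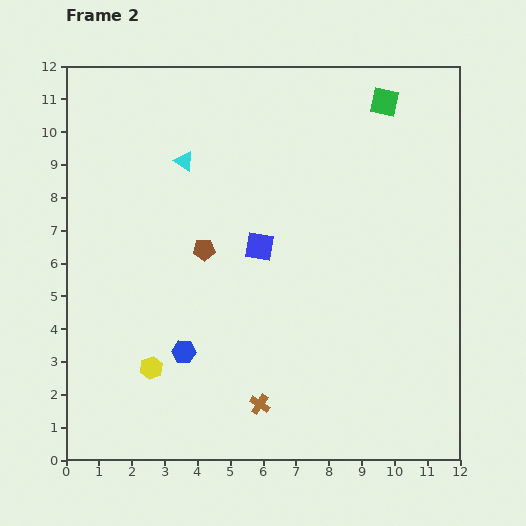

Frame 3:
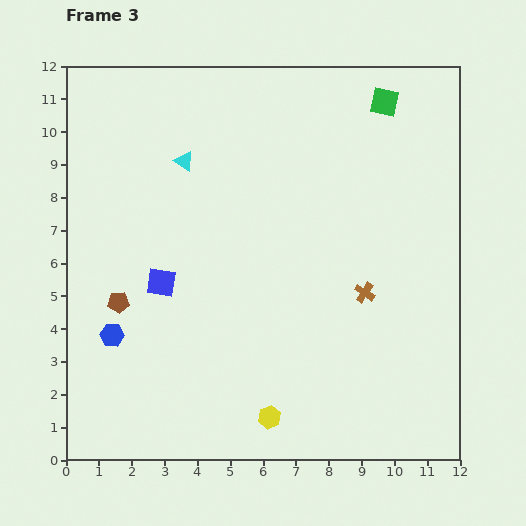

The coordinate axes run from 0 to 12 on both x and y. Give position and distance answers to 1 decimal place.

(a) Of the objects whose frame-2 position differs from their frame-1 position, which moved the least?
the blue hexagon

(moved 2.3)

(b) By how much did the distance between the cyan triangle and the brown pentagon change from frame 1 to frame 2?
-0.6

Distance in frame 1: 3.4. Distance in frame 2: 2.8.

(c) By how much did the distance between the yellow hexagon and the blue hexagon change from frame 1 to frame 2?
-0.5

Distance in frame 1: 1.6. Distance in frame 2: 1.1.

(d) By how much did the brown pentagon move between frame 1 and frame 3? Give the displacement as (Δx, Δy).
(-5.2, -3.2)

The brown pentagon was at (6.8, 8.0) in frame 1 and (1.6, 4.8) in frame 3.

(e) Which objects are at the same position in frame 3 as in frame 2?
the green square, the cyan triangle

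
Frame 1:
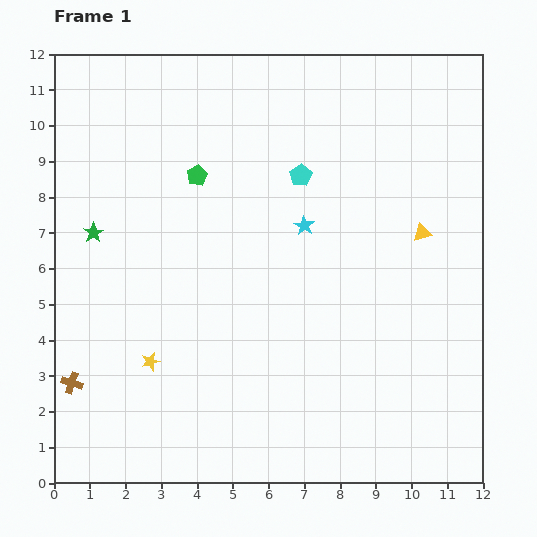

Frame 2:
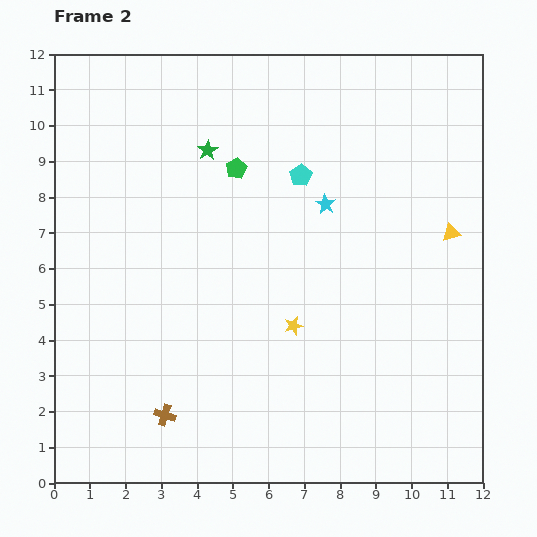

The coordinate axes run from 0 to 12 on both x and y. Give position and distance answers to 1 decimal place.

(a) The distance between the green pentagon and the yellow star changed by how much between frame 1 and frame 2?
-0.7

Distance in frame 1: 5.4. Distance in frame 2: 4.7.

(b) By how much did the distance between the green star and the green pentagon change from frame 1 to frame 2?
-2.4

Distance in frame 1: 3.3. Distance in frame 2: 0.9.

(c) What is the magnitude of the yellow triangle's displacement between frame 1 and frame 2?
0.8

The yellow triangle moved from (10.3, 7.0) to (11.1, 7.0), a distance of √(0.8² + 0.0²) ≈ 0.8.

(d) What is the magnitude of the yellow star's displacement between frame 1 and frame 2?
4.1

The yellow star moved from (2.7, 3.4) to (6.7, 4.4), a distance of √(4.0² + 1.0²) ≈ 4.1.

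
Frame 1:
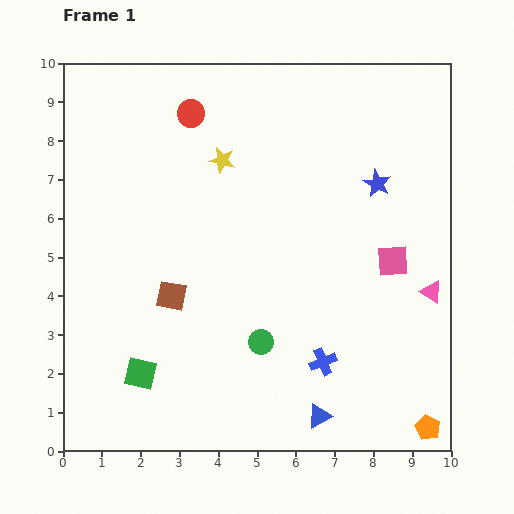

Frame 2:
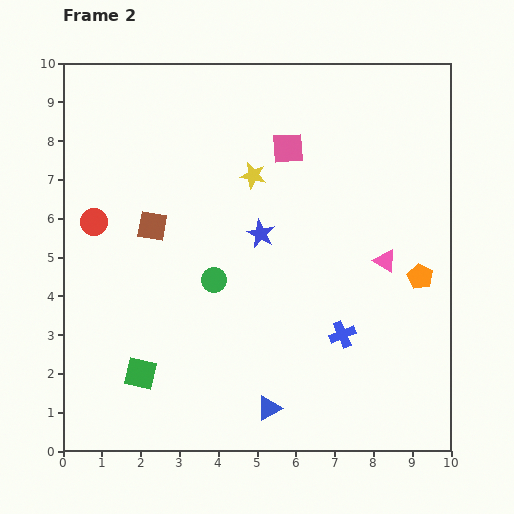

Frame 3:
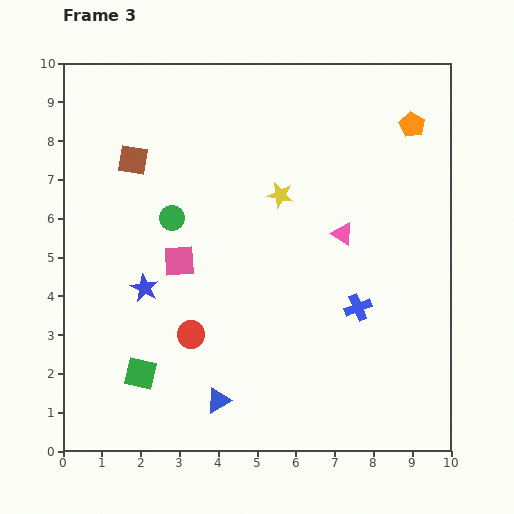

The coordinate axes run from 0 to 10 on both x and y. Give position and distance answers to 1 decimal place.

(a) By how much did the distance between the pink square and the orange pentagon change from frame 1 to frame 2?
+0.3

Distance in frame 1: 4.4. Distance in frame 2: 4.7.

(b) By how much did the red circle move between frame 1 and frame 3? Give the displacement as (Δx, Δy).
(0.0, -5.7)

The red circle was at (3.3, 8.7) in frame 1 and (3.3, 3.0) in frame 3.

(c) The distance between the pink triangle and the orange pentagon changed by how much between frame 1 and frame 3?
-0.2

Distance in frame 1: 3.5. Distance in frame 3: 3.3.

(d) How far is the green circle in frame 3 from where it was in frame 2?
1.9

The green circle moved from (3.9, 4.4) to (2.8, 6.0), a distance of √(1.1² + 1.6²) ≈ 1.9.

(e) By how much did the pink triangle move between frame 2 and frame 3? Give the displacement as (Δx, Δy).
(-1.1, 0.7)

The pink triangle was at (8.3, 4.9) in frame 2 and (7.2, 5.6) in frame 3.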